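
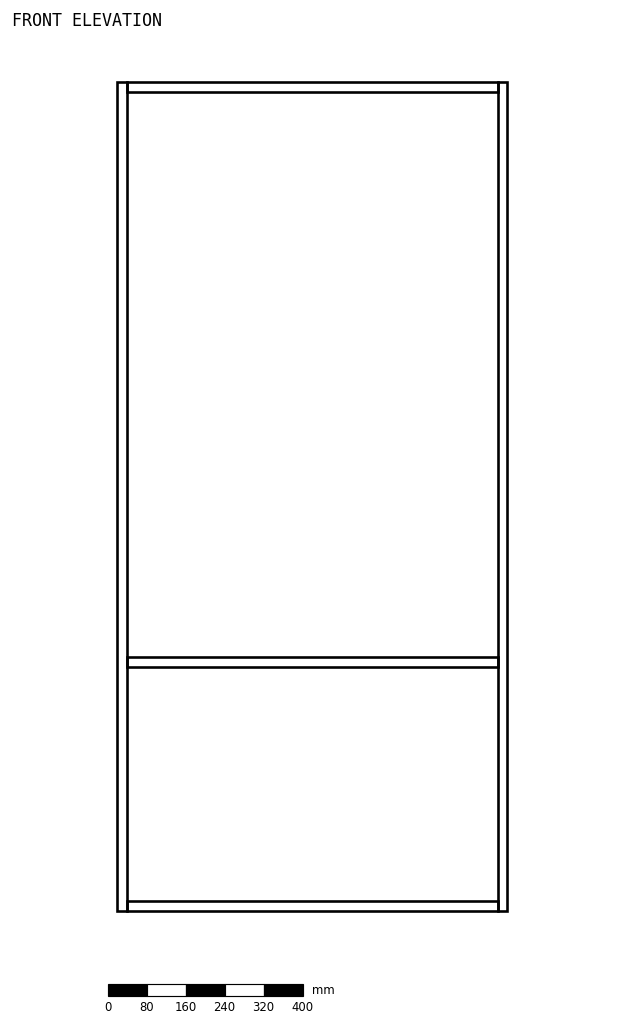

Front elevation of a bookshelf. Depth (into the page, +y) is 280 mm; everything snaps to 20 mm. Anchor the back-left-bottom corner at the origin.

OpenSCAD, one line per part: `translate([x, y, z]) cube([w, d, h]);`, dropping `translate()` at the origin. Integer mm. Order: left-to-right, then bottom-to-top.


cube([20, 280, 1700]);
translate([20, 0, 0]) cube([760, 280, 20]);
translate([20, 0, 500]) cube([760, 280, 20]);
translate([20, 0, 1680]) cube([760, 280, 20]);
translate([780, 0, 0]) cube([20, 280, 1700]);


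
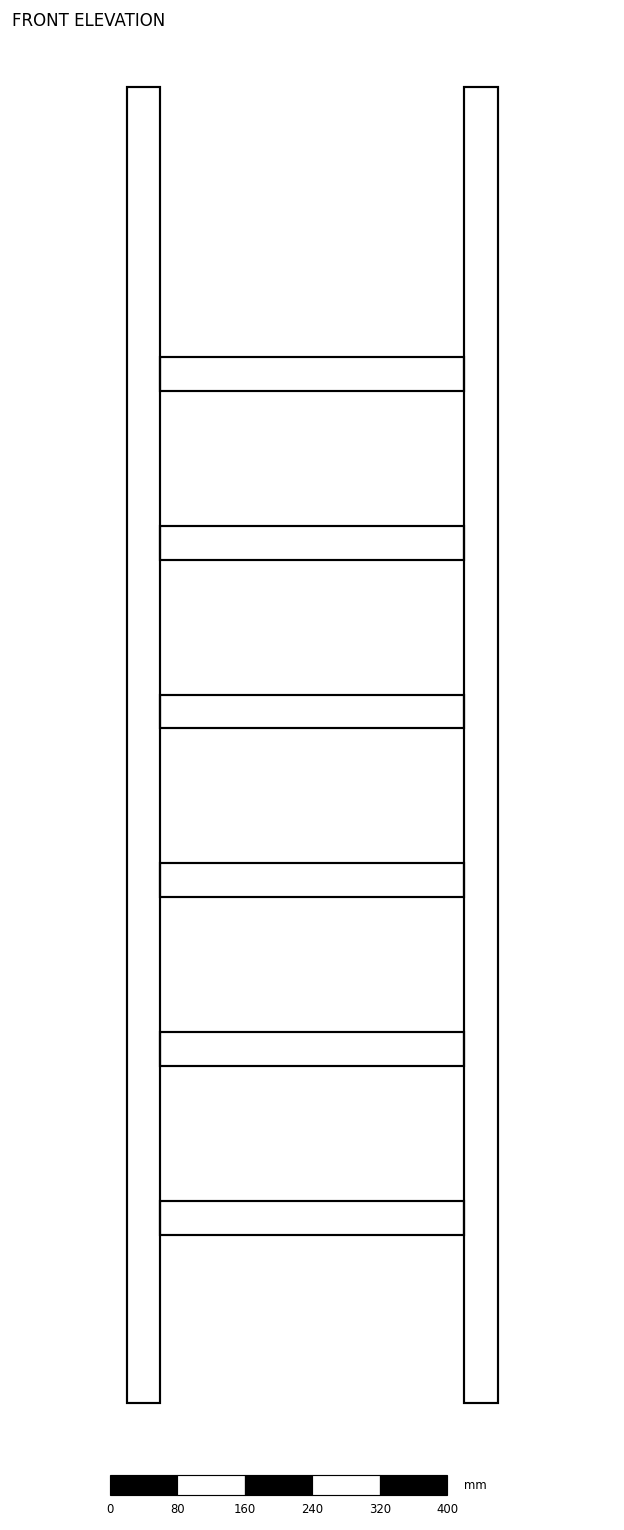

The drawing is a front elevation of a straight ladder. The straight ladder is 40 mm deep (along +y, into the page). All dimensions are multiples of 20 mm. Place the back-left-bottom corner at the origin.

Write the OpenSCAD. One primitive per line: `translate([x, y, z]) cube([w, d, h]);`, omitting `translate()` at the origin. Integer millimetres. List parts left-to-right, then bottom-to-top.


cube([40, 40, 1560]);
translate([40, 0, 200]) cube([360, 40, 40]);
translate([40, 0, 400]) cube([360, 40, 40]);
translate([40, 0, 600]) cube([360, 40, 40]);
translate([40, 0, 800]) cube([360, 40, 40]);
translate([40, 0, 1000]) cube([360, 40, 40]);
translate([40, 0, 1200]) cube([360, 40, 40]);
translate([400, 0, 0]) cube([40, 40, 1560]);


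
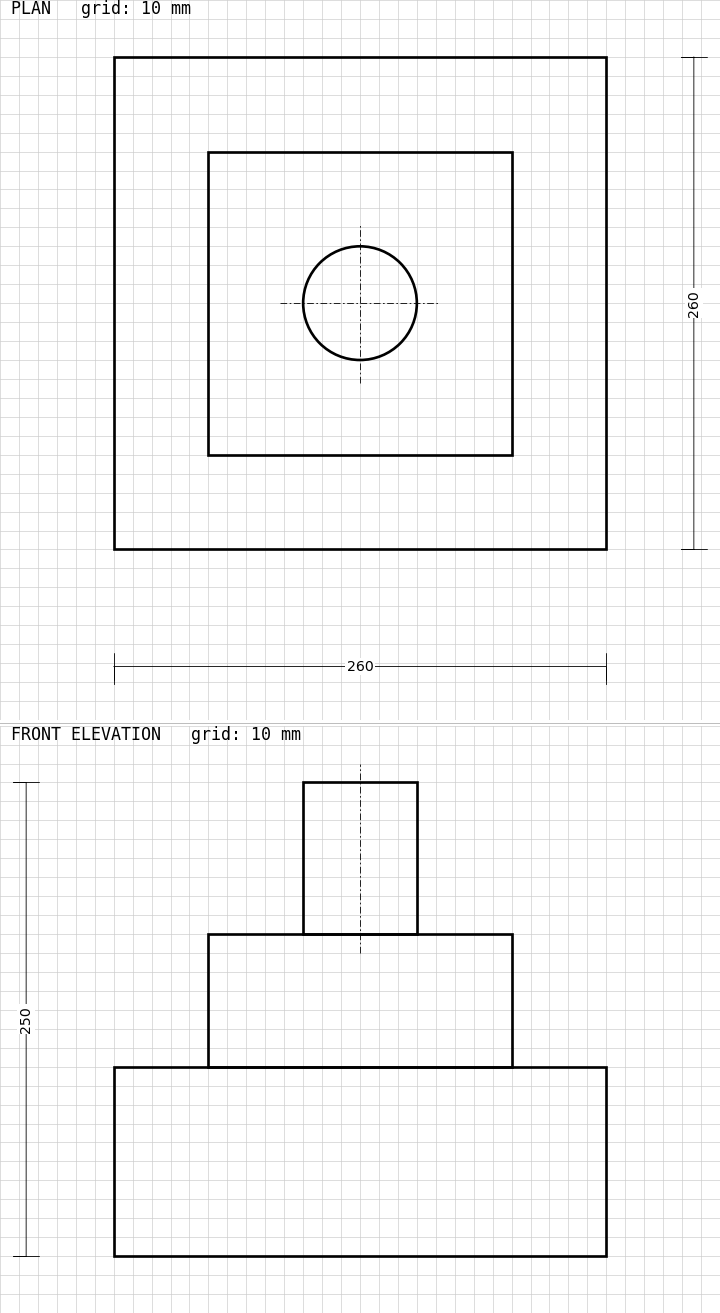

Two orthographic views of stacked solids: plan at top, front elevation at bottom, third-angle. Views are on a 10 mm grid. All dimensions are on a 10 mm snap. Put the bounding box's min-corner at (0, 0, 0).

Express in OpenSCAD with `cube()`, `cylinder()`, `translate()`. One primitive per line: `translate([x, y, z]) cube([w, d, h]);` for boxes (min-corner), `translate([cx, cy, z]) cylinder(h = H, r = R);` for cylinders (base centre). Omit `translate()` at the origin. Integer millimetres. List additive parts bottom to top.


cube([260, 260, 100]);
translate([50, 50, 100]) cube([160, 160, 70]);
translate([130, 130, 170]) cylinder(h = 80, r = 30);


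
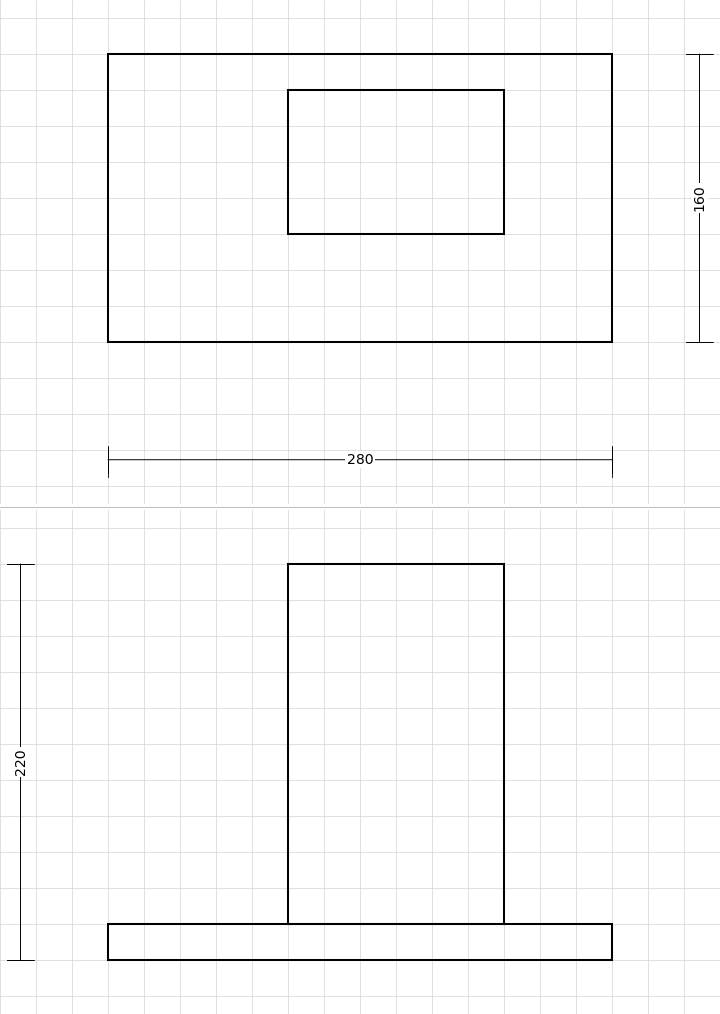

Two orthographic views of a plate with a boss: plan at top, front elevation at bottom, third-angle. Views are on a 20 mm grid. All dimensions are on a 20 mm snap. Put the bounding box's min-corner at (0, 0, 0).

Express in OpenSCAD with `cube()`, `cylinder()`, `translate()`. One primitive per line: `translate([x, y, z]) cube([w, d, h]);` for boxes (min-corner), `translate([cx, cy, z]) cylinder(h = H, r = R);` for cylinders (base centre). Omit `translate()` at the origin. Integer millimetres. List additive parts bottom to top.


cube([280, 160, 20]);
translate([100, 60, 20]) cube([120, 80, 200]);


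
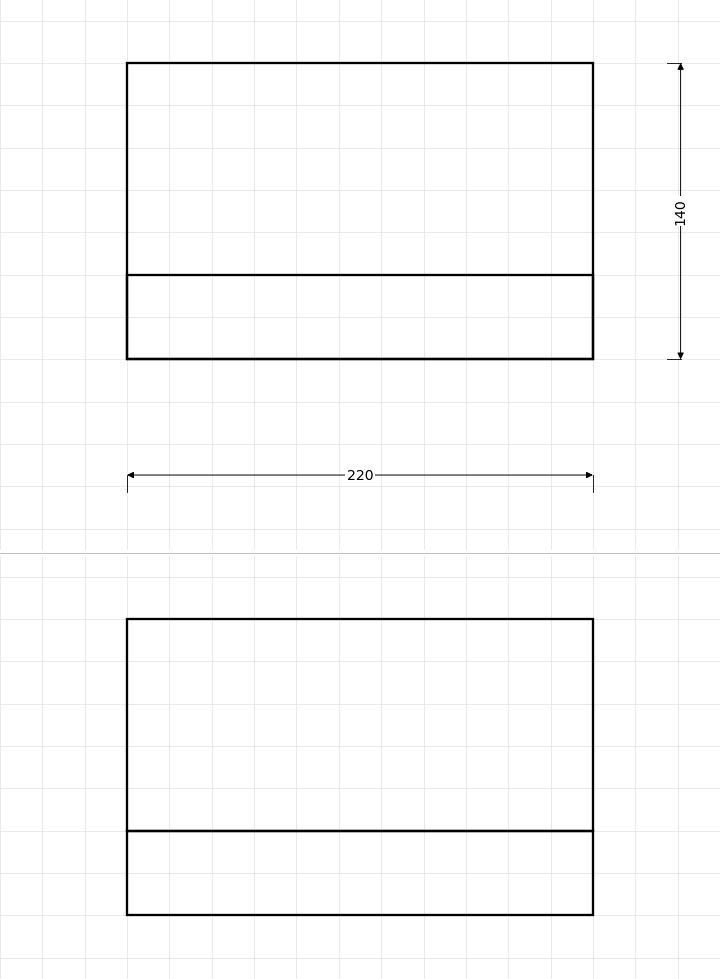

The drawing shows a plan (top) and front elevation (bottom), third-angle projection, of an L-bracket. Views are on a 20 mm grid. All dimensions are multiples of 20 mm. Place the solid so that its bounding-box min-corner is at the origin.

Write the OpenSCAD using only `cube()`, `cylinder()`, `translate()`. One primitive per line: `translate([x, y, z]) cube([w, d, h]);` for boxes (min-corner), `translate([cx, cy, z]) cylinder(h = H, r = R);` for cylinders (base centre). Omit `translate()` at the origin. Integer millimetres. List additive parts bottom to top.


cube([220, 140, 40]);
translate([0, 0, 40]) cube([220, 40, 100]);


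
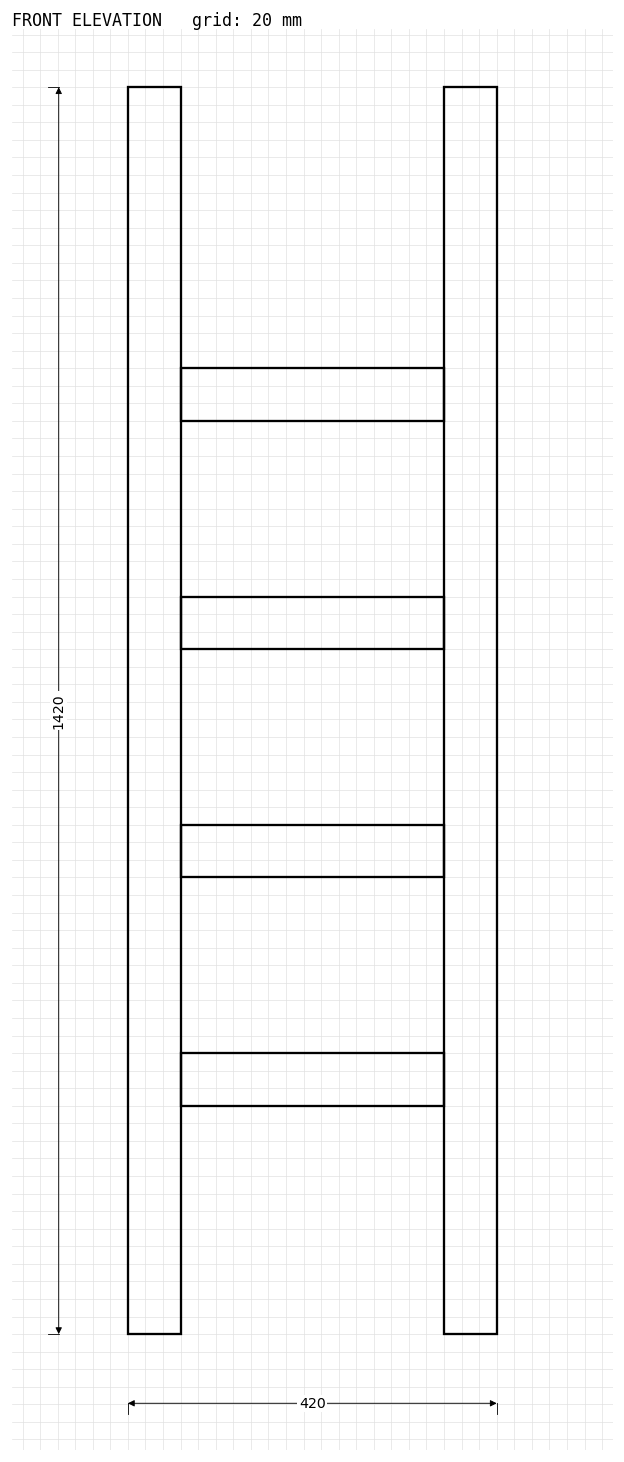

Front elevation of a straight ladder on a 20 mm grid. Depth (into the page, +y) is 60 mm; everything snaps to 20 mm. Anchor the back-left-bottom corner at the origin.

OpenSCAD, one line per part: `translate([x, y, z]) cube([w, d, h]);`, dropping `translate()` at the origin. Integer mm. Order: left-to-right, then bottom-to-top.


cube([60, 60, 1420]);
translate([60, 0, 260]) cube([300, 60, 60]);
translate([60, 0, 520]) cube([300, 60, 60]);
translate([60, 0, 780]) cube([300, 60, 60]);
translate([60, 0, 1040]) cube([300, 60, 60]);
translate([360, 0, 0]) cube([60, 60, 1420]);


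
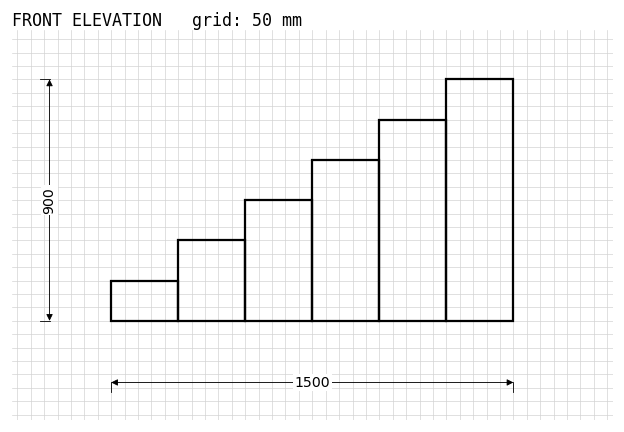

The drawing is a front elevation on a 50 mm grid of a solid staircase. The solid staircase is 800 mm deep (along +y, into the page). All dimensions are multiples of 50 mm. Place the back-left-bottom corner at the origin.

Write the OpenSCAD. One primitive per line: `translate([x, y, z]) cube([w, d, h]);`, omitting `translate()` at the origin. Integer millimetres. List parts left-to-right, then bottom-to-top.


cube([250, 800, 150]);
translate([250, 0, 0]) cube([250, 800, 300]);
translate([500, 0, 0]) cube([250, 800, 450]);
translate([750, 0, 0]) cube([250, 800, 600]);
translate([1000, 0, 0]) cube([250, 800, 750]);
translate([1250, 0, 0]) cube([250, 800, 900]);


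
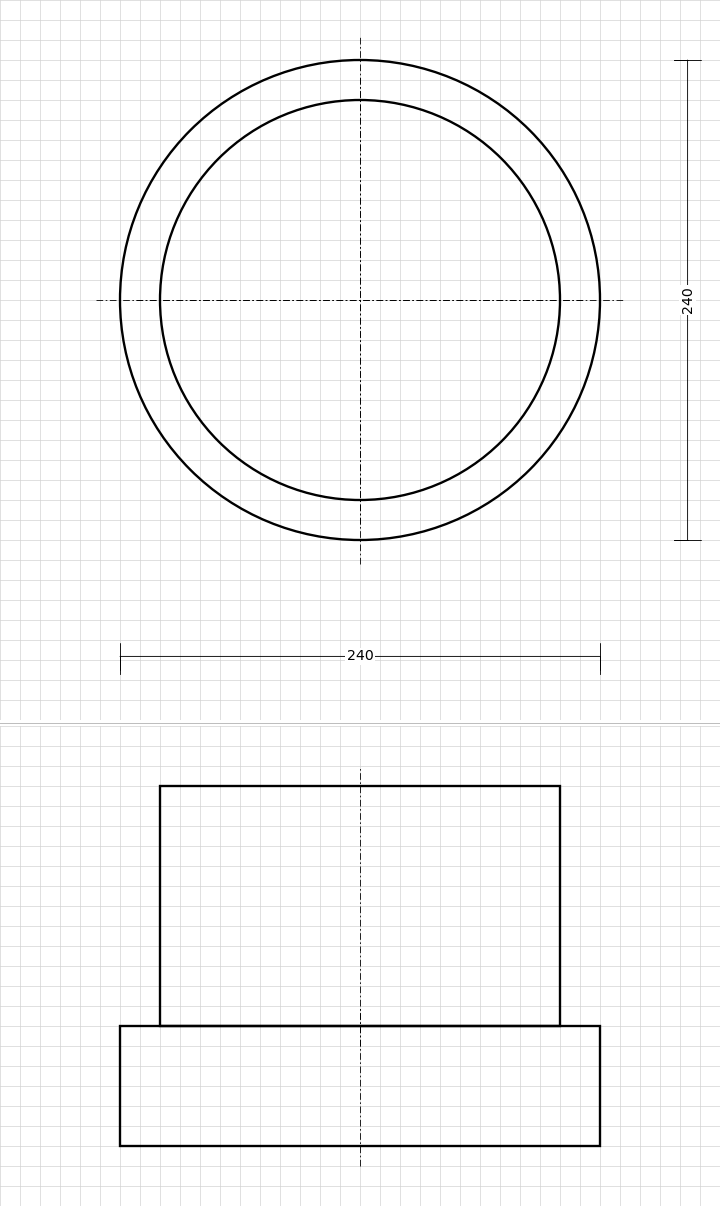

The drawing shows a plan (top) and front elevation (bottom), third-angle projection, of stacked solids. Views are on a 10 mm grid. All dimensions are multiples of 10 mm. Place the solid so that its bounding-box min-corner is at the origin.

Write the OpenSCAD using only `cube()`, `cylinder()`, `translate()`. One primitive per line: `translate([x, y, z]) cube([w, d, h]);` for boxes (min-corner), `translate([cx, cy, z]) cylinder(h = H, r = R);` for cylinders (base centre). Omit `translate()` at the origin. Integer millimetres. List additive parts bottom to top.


translate([120, 120, 0]) cylinder(h = 60, r = 120);
translate([120, 120, 60]) cylinder(h = 120, r = 100);


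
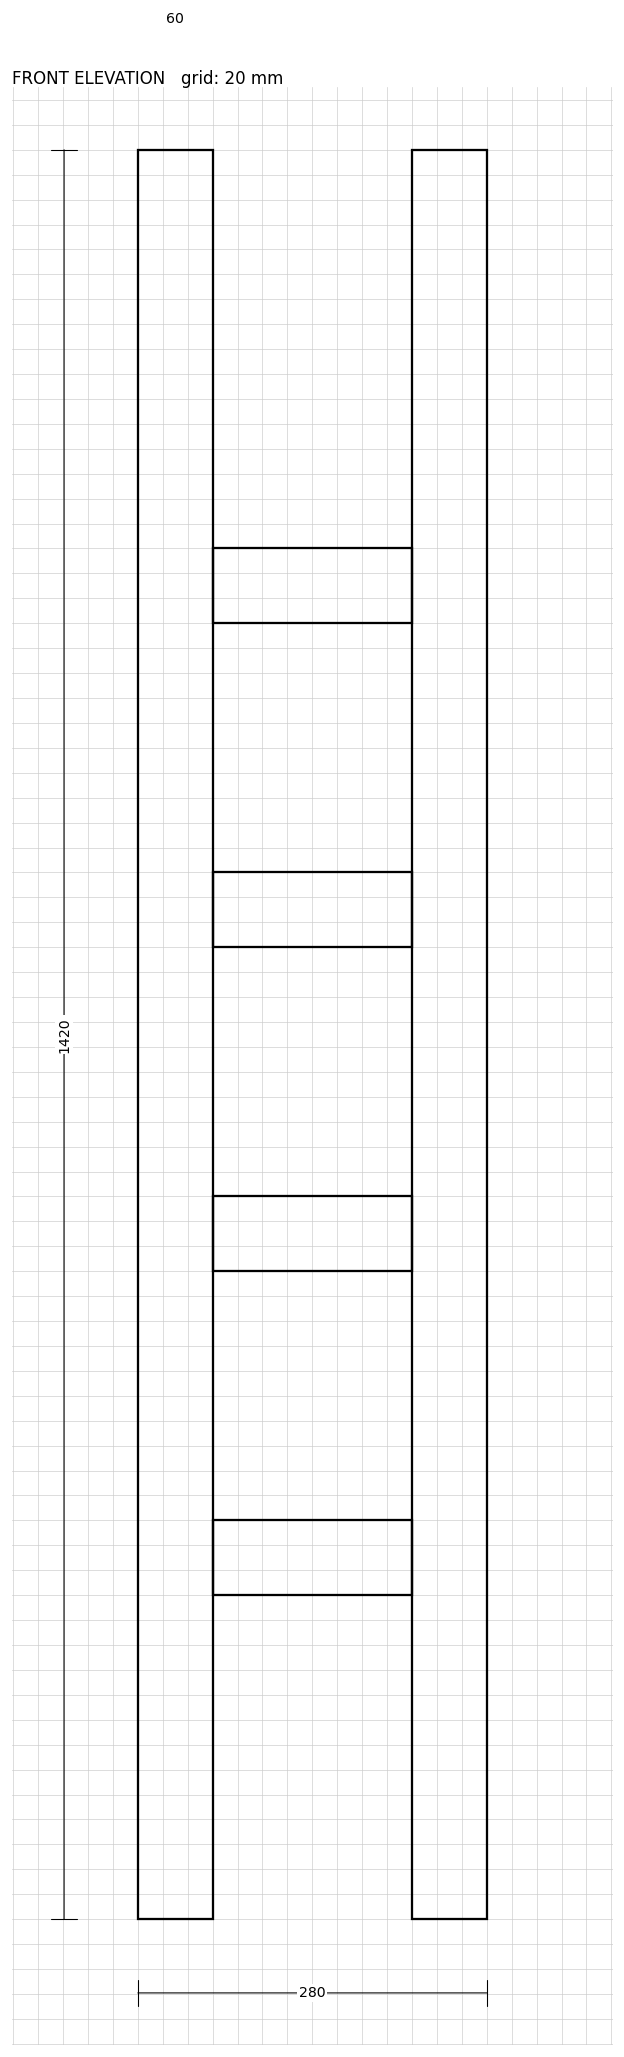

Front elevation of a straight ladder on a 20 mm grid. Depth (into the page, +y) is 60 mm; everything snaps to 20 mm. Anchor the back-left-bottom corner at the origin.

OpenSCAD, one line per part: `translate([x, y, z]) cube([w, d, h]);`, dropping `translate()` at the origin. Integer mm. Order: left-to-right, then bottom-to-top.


cube([60, 60, 1420]);
translate([60, 0, 260]) cube([160, 60, 60]);
translate([60, 0, 520]) cube([160, 60, 60]);
translate([60, 0, 780]) cube([160, 60, 60]);
translate([60, 0, 1040]) cube([160, 60, 60]);
translate([220, 0, 0]) cube([60, 60, 1420]);


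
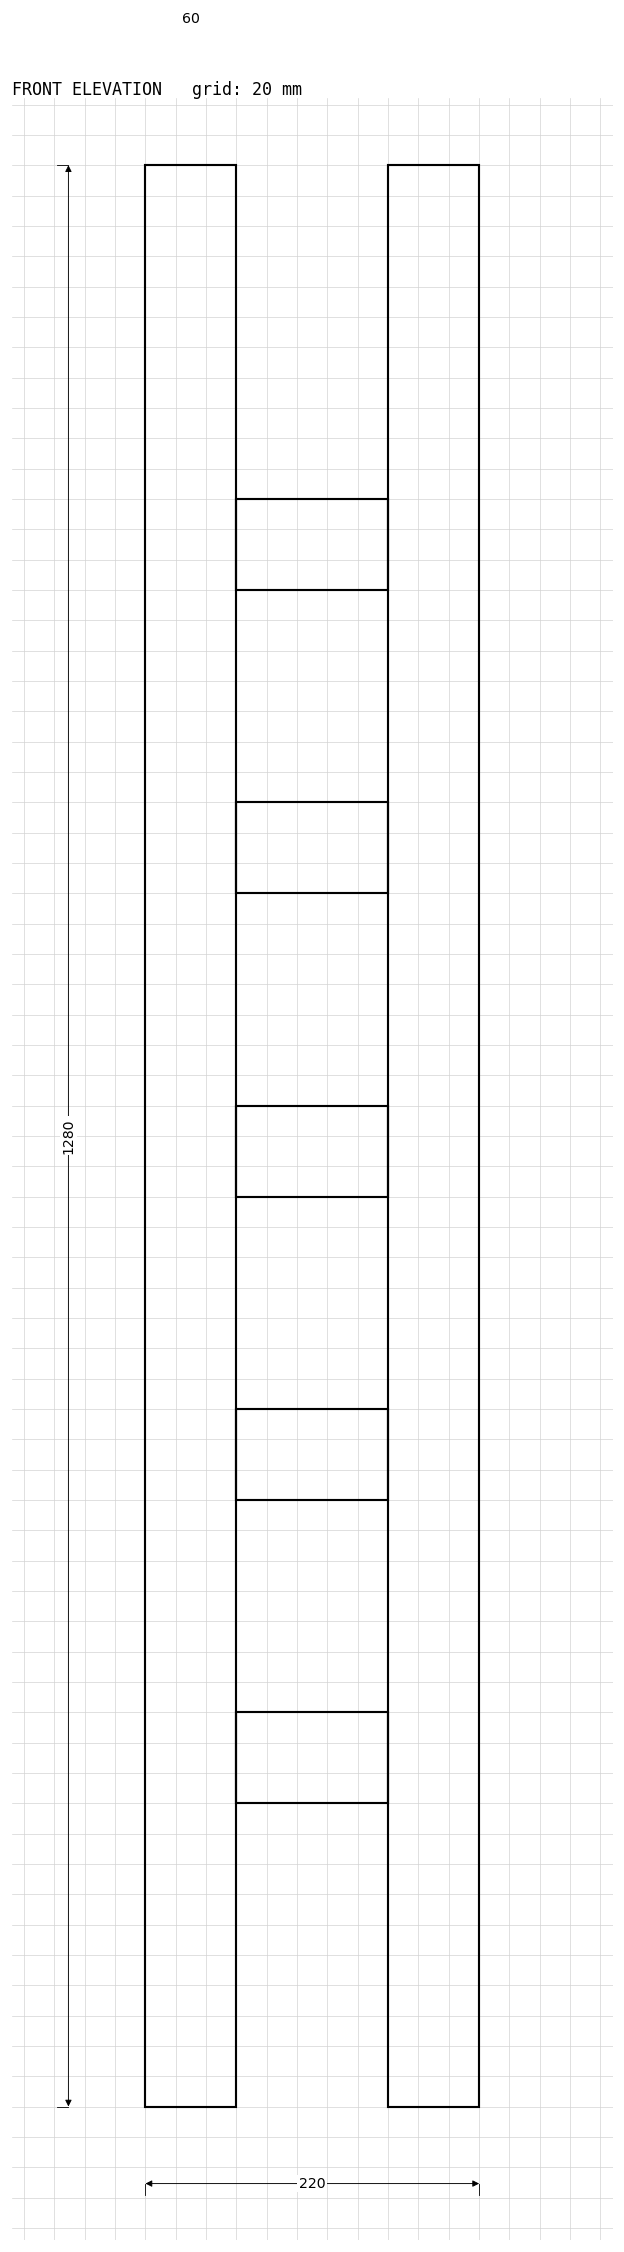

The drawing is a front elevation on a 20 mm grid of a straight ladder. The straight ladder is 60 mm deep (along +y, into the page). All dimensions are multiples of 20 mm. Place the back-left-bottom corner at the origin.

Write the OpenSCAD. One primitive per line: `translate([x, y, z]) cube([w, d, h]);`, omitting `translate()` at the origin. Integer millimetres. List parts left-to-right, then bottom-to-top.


cube([60, 60, 1280]);
translate([60, 0, 200]) cube([100, 60, 60]);
translate([60, 0, 400]) cube([100, 60, 60]);
translate([60, 0, 600]) cube([100, 60, 60]);
translate([60, 0, 800]) cube([100, 60, 60]);
translate([60, 0, 1000]) cube([100, 60, 60]);
translate([160, 0, 0]) cube([60, 60, 1280]);


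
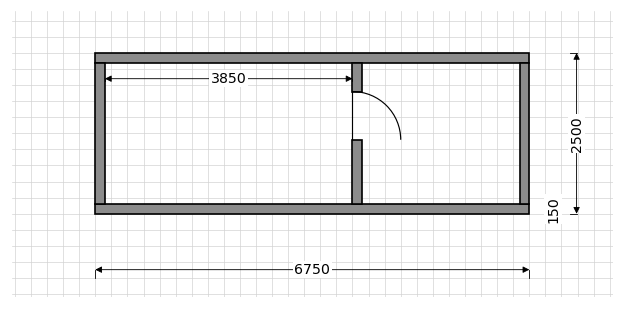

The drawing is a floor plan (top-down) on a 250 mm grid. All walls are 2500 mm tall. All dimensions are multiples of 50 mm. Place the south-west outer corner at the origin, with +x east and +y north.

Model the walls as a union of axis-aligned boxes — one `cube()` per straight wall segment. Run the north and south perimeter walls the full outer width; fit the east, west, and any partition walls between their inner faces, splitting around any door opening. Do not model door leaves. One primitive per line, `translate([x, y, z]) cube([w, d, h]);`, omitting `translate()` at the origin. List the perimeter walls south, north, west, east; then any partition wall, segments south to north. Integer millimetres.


cube([6750, 150, 2500]);
translate([0, 2350, 0]) cube([6750, 150, 2500]);
translate([0, 150, 0]) cube([150, 2200, 2500]);
translate([6600, 150, 0]) cube([150, 2200, 2500]);
translate([4000, 150, 0]) cube([150, 1000, 2500]);
translate([4000, 1900, 0]) cube([150, 450, 2500]);


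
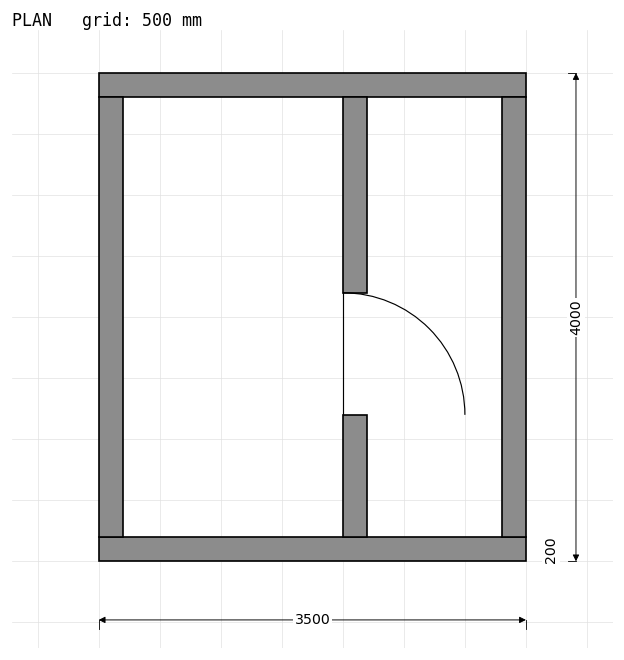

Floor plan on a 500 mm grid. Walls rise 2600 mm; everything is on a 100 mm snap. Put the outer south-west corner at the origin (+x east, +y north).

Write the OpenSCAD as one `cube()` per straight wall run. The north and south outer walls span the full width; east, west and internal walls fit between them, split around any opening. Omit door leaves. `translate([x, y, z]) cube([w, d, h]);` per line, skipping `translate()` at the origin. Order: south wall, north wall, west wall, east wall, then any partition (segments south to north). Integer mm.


cube([3500, 200, 2600]);
translate([0, 3800, 0]) cube([3500, 200, 2600]);
translate([0, 200, 0]) cube([200, 3600, 2600]);
translate([3300, 200, 0]) cube([200, 3600, 2600]);
translate([2000, 200, 0]) cube([200, 1000, 2600]);
translate([2000, 2200, 0]) cube([200, 1600, 2600]);


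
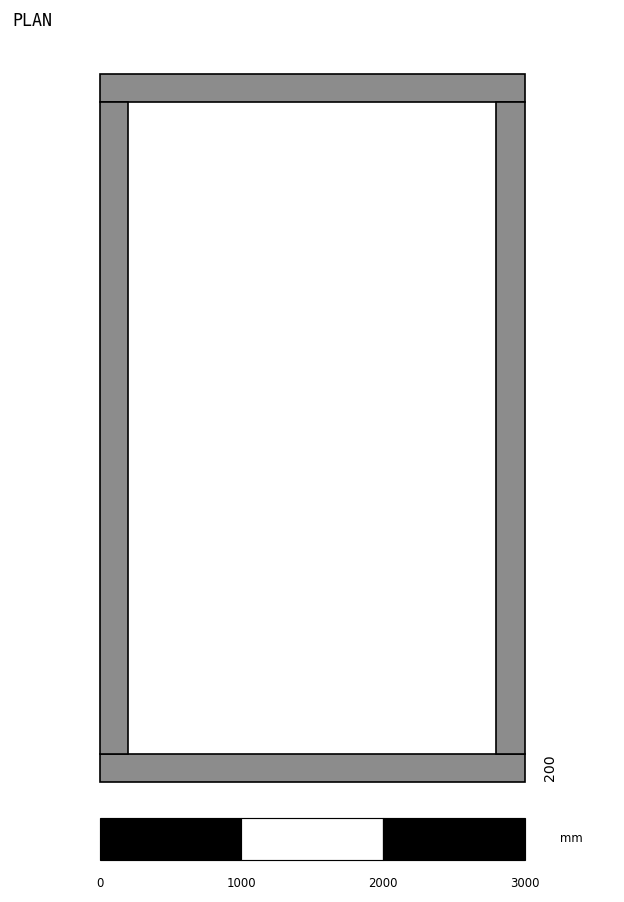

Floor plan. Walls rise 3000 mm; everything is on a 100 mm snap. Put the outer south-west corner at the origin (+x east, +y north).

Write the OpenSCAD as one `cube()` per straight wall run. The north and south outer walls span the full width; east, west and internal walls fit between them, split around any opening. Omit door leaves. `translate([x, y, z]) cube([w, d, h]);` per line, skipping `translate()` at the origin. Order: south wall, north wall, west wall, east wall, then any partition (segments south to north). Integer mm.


cube([3000, 200, 3000]);
translate([0, 4800, 0]) cube([3000, 200, 3000]);
translate([0, 200, 0]) cube([200, 4600, 3000]);
translate([2800, 200, 0]) cube([200, 4600, 3000]);


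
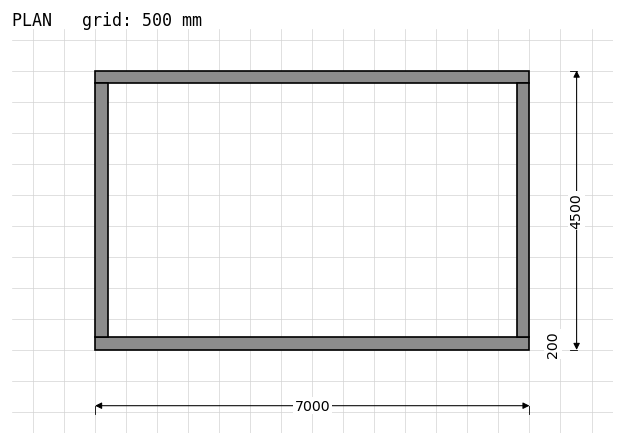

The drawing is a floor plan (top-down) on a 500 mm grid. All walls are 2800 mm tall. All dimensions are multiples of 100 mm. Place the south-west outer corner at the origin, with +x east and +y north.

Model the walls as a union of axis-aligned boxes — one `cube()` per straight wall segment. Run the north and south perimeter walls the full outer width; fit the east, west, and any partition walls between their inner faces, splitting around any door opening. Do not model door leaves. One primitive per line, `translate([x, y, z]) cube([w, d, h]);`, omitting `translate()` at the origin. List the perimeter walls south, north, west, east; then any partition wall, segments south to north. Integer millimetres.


cube([7000, 200, 2800]);
translate([0, 4300, 0]) cube([7000, 200, 2800]);
translate([0, 200, 0]) cube([200, 4100, 2800]);
translate([6800, 200, 0]) cube([200, 4100, 2800]);


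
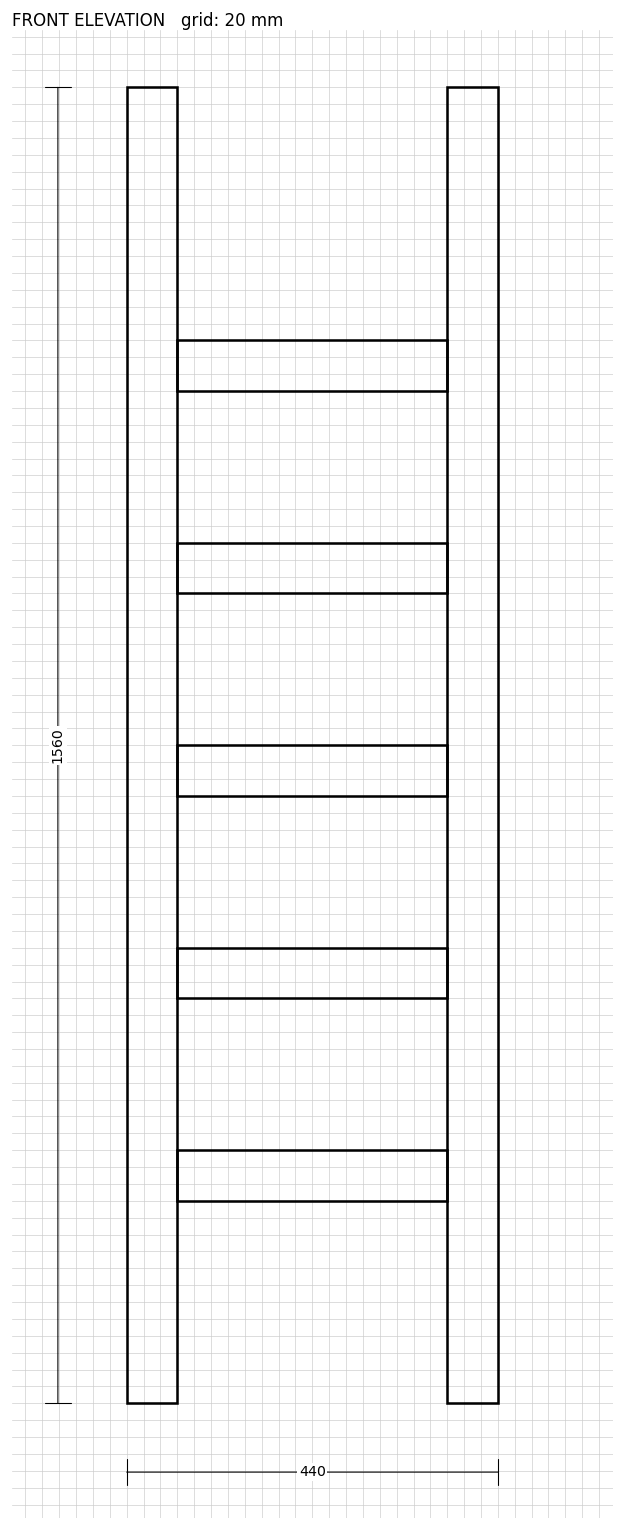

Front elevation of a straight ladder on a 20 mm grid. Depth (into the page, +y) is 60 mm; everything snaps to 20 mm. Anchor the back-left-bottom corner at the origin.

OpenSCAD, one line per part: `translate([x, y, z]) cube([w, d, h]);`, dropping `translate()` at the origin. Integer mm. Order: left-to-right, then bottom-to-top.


cube([60, 60, 1560]);
translate([60, 0, 240]) cube([320, 60, 60]);
translate([60, 0, 480]) cube([320, 60, 60]);
translate([60, 0, 720]) cube([320, 60, 60]);
translate([60, 0, 960]) cube([320, 60, 60]);
translate([60, 0, 1200]) cube([320, 60, 60]);
translate([380, 0, 0]) cube([60, 60, 1560]);


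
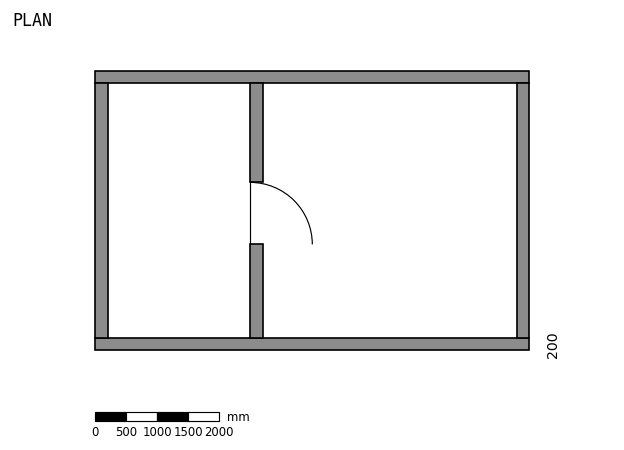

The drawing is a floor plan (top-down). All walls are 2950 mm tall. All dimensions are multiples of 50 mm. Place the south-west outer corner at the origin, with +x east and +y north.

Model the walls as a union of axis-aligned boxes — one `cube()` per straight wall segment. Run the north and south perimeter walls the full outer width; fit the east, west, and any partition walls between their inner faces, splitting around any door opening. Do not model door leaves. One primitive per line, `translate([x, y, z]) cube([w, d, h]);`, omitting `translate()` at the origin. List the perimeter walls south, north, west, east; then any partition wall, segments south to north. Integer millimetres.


cube([7000, 200, 2950]);
translate([0, 4300, 0]) cube([7000, 200, 2950]);
translate([0, 200, 0]) cube([200, 4100, 2950]);
translate([6800, 200, 0]) cube([200, 4100, 2950]);
translate([2500, 200, 0]) cube([200, 1500, 2950]);
translate([2500, 2700, 0]) cube([200, 1600, 2950]);


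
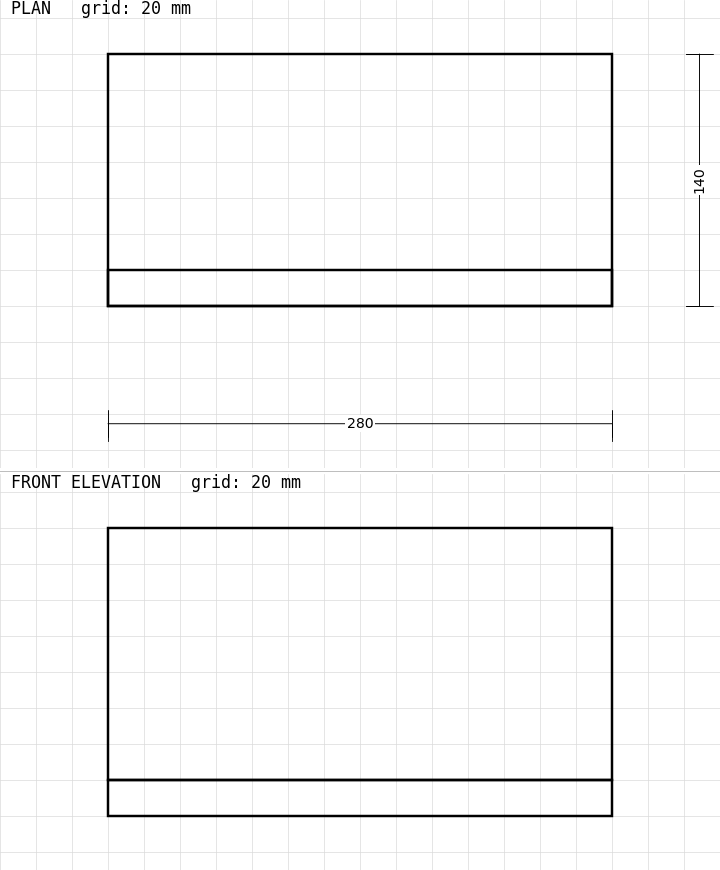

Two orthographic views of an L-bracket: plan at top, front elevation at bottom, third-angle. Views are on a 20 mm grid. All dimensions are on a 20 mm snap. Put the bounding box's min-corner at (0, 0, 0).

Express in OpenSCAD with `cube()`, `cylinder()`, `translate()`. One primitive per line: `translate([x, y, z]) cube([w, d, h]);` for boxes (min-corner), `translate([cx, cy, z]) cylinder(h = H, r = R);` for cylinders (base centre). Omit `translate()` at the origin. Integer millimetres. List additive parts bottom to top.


cube([280, 140, 20]);
translate([0, 0, 20]) cube([280, 20, 140]);


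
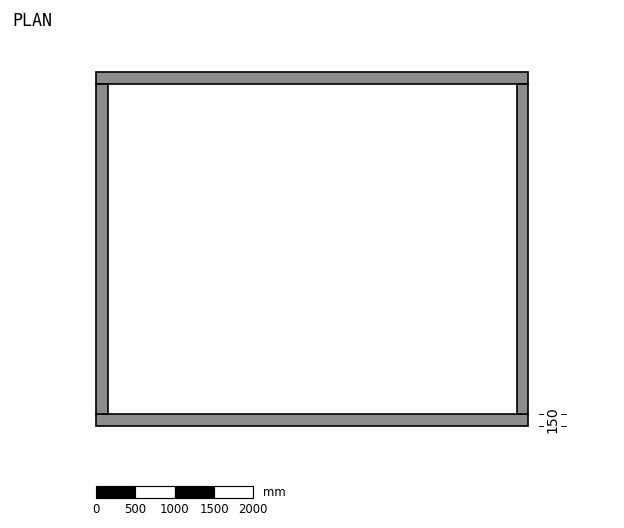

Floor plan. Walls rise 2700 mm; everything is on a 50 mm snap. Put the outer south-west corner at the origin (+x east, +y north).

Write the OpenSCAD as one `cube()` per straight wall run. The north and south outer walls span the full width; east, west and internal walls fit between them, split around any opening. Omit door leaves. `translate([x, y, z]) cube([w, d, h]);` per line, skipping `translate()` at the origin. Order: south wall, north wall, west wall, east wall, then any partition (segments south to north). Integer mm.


cube([5500, 150, 2700]);
translate([0, 4350, 0]) cube([5500, 150, 2700]);
translate([0, 150, 0]) cube([150, 4200, 2700]);
translate([5350, 150, 0]) cube([150, 4200, 2700]);


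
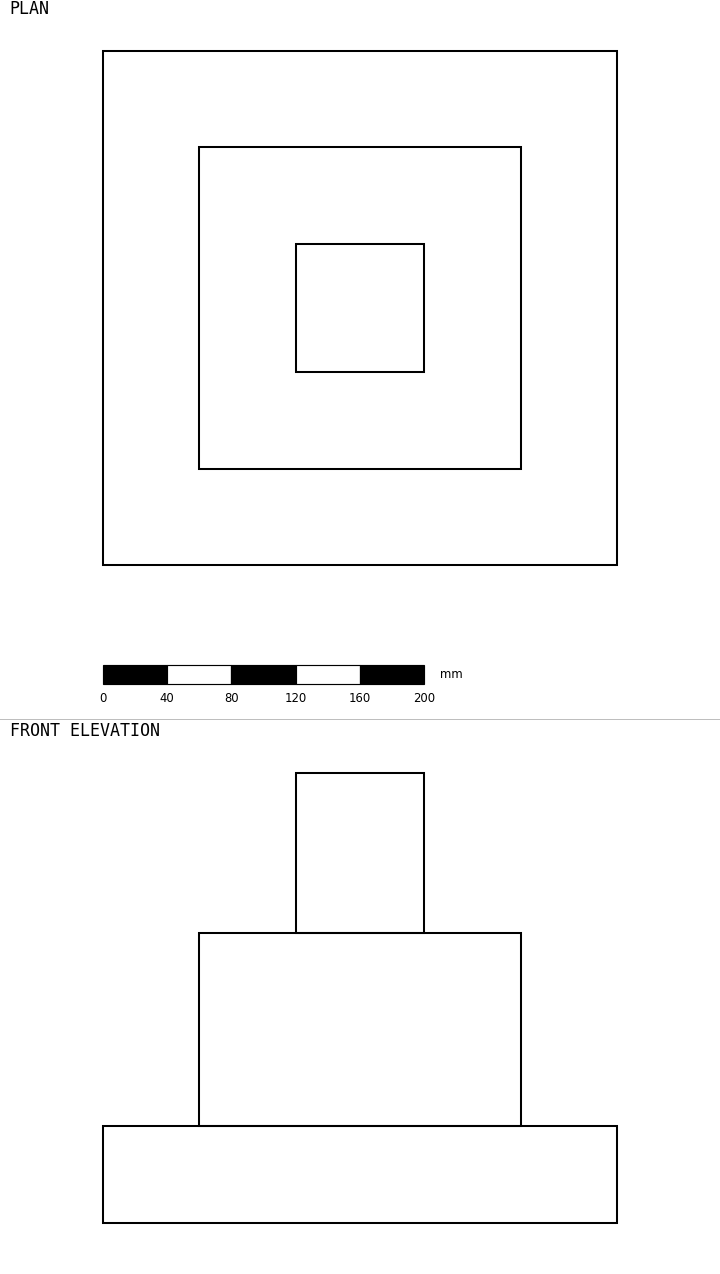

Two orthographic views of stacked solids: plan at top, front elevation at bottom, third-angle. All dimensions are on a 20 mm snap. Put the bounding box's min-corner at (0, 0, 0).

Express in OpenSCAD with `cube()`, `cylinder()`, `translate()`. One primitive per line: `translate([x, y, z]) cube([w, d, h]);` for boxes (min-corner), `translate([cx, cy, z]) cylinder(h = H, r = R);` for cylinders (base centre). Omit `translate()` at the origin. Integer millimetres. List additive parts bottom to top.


cube([320, 320, 60]);
translate([60, 60, 60]) cube([200, 200, 120]);
translate([120, 120, 180]) cube([80, 80, 100]);


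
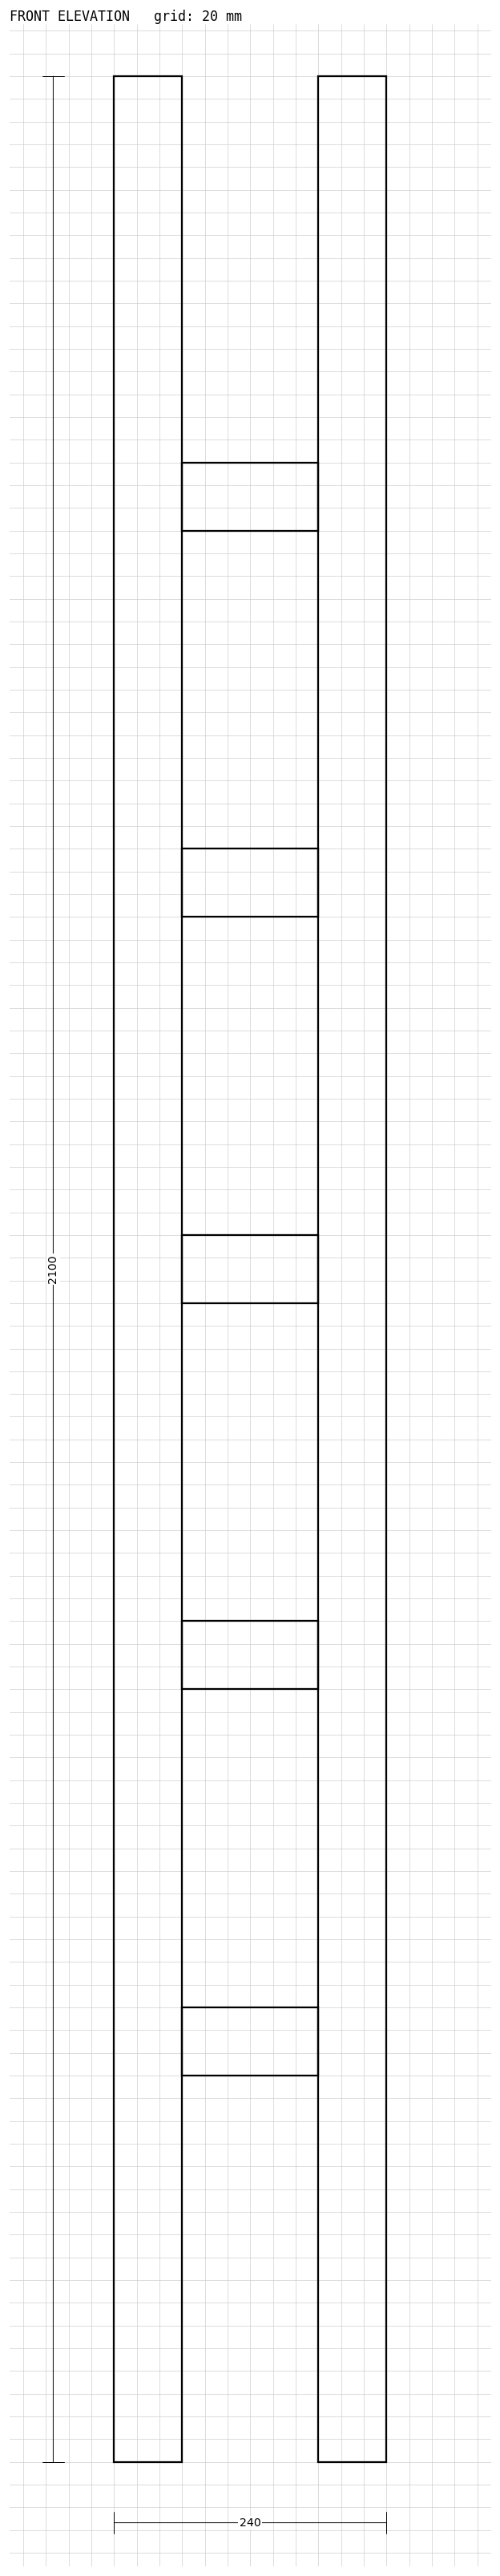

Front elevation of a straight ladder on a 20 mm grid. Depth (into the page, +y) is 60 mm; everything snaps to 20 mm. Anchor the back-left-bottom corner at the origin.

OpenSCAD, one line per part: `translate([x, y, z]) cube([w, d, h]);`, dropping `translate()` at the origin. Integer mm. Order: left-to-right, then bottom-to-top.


cube([60, 60, 2100]);
translate([60, 0, 340]) cube([120, 60, 60]);
translate([60, 0, 680]) cube([120, 60, 60]);
translate([60, 0, 1020]) cube([120, 60, 60]);
translate([60, 0, 1360]) cube([120, 60, 60]);
translate([60, 0, 1700]) cube([120, 60, 60]);
translate([180, 0, 0]) cube([60, 60, 2100]);


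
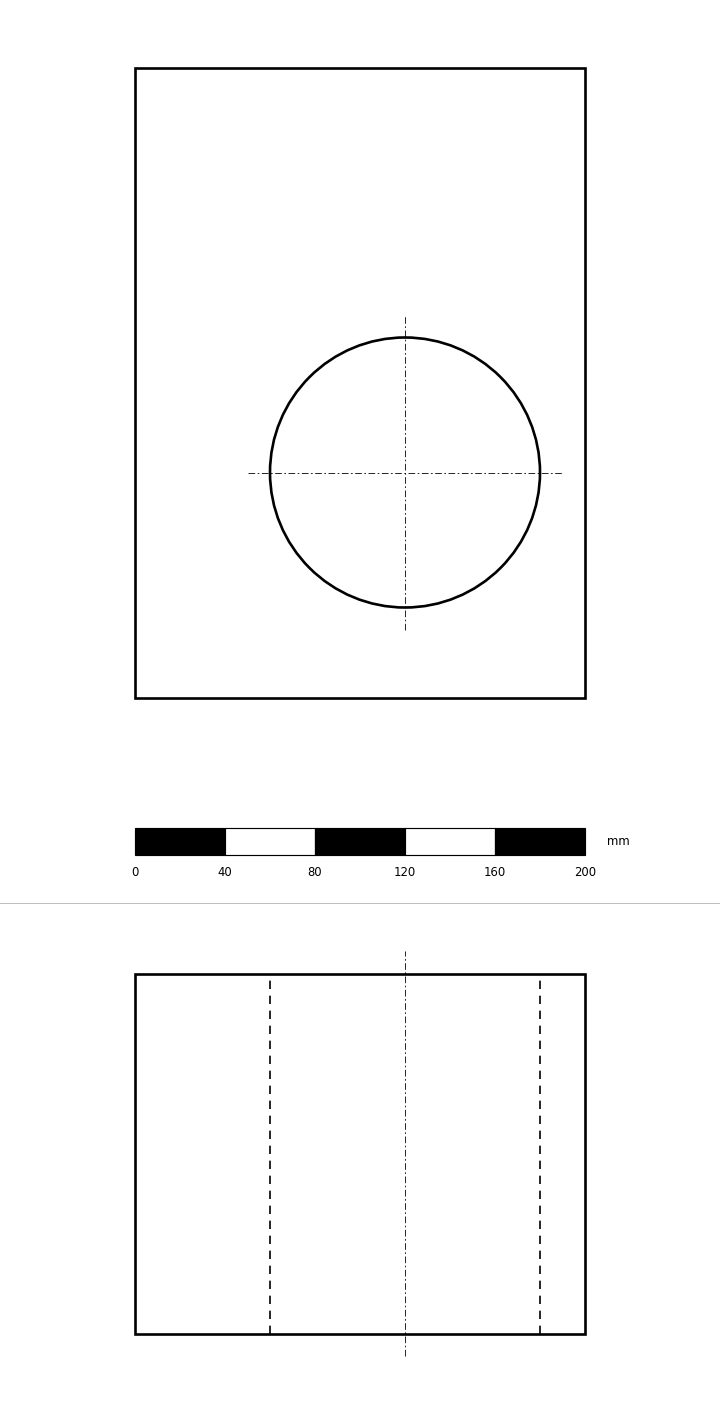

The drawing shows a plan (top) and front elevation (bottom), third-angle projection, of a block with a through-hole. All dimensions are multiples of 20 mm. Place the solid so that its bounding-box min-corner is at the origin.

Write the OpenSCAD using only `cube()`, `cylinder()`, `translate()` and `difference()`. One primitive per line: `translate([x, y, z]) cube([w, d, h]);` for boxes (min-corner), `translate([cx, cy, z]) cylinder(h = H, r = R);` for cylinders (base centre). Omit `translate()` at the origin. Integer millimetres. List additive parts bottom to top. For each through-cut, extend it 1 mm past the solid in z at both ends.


difference() {
  cube([200, 280, 160]);
  translate([120, 100, -1]) cylinder(h = 162, r = 60);
}


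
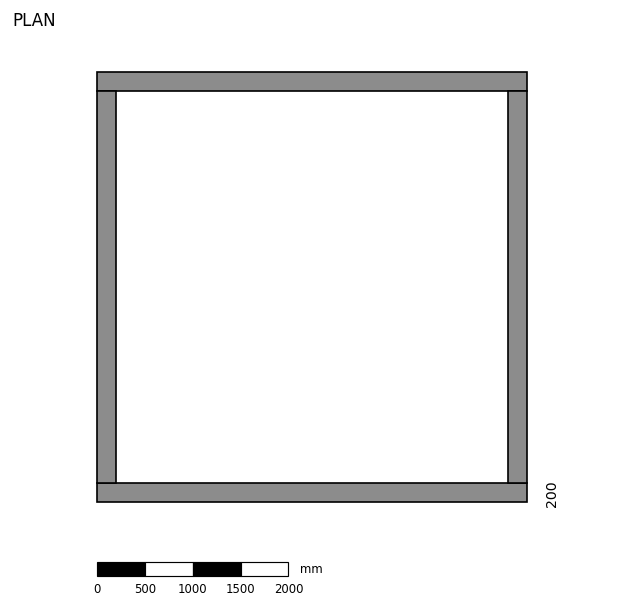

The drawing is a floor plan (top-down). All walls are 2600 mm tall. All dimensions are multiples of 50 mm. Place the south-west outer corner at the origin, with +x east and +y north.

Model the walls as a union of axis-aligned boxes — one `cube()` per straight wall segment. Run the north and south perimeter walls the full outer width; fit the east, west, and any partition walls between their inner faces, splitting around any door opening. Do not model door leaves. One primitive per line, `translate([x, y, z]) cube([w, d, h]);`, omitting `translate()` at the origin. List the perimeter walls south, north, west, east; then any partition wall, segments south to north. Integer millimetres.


cube([4500, 200, 2600]);
translate([0, 4300, 0]) cube([4500, 200, 2600]);
translate([0, 200, 0]) cube([200, 4100, 2600]);
translate([4300, 200, 0]) cube([200, 4100, 2600]);


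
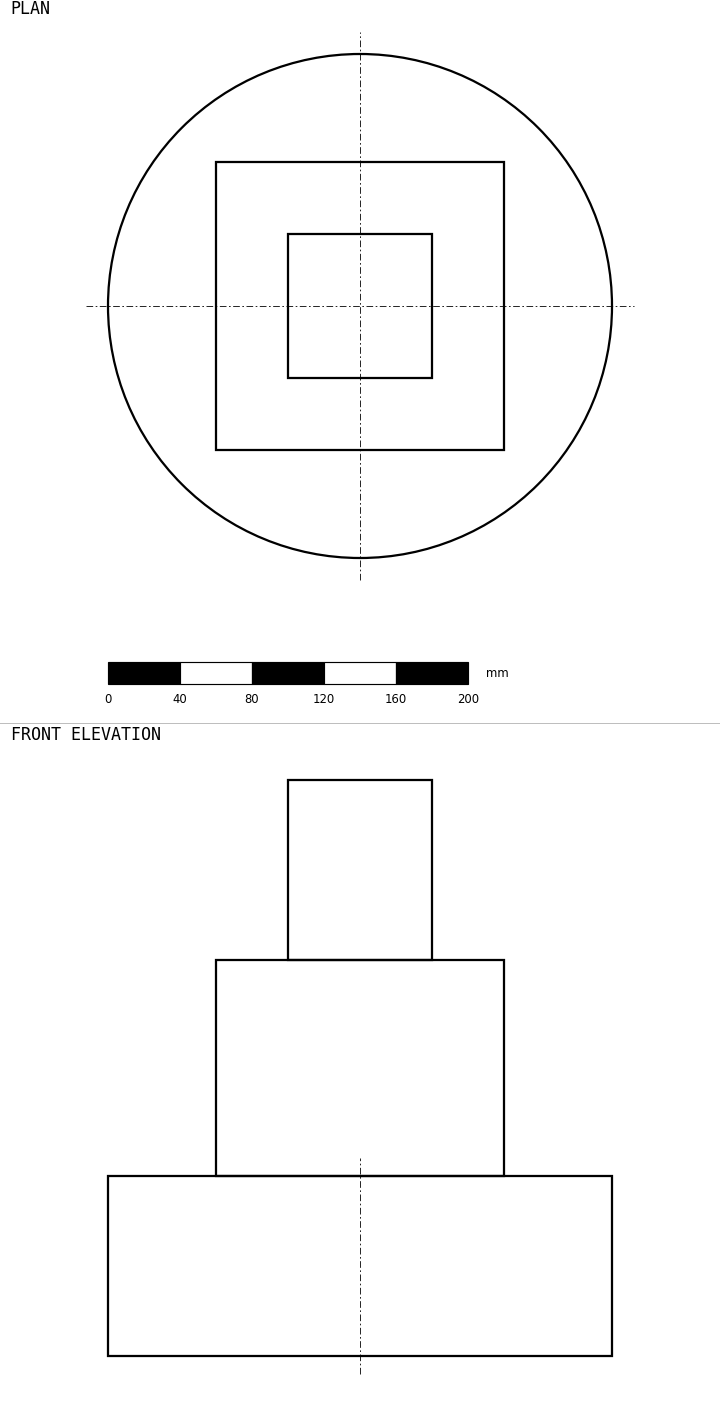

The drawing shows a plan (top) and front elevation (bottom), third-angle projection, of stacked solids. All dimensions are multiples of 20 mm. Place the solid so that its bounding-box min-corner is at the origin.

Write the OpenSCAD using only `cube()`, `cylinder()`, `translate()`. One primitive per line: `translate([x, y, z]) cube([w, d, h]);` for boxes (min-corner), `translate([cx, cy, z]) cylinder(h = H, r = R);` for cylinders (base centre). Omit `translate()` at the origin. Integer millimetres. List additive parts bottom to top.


translate([140, 140, 0]) cylinder(h = 100, r = 140);
translate([60, 60, 100]) cube([160, 160, 120]);
translate([100, 100, 220]) cube([80, 80, 100]);


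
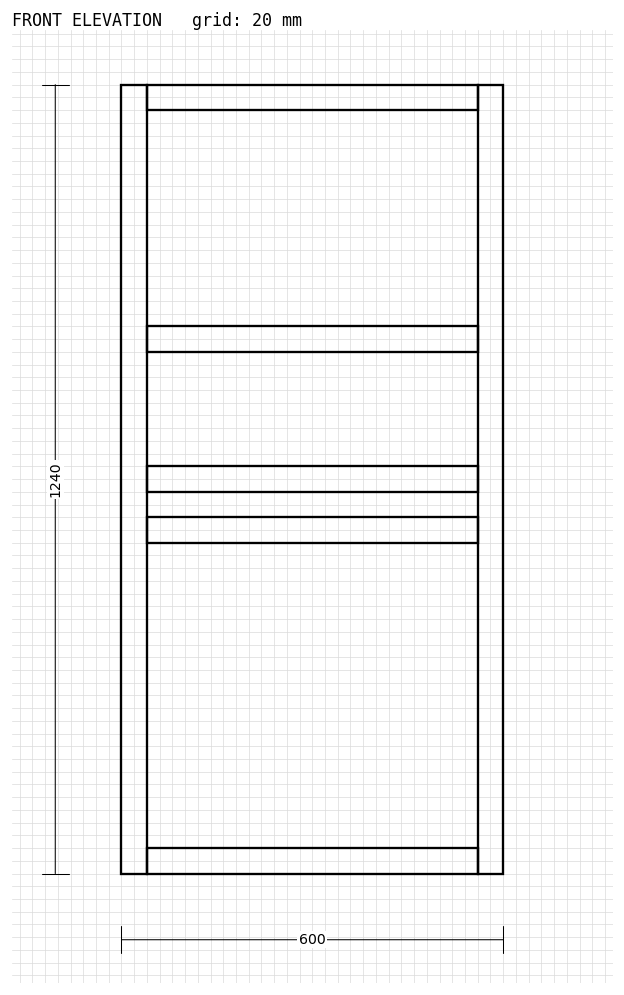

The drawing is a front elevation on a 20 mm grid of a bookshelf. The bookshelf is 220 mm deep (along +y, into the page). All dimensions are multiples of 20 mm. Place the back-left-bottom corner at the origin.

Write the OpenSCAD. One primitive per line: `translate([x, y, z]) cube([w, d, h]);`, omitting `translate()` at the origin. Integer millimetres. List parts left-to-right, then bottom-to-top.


cube([40, 220, 1240]);
translate([40, 0, 0]) cube([520, 220, 40]);
translate([40, 0, 520]) cube([520, 220, 40]);
translate([40, 0, 600]) cube([520, 220, 40]);
translate([40, 0, 820]) cube([520, 220, 40]);
translate([40, 0, 1200]) cube([520, 220, 40]);
translate([560, 0, 0]) cube([40, 220, 1240]);


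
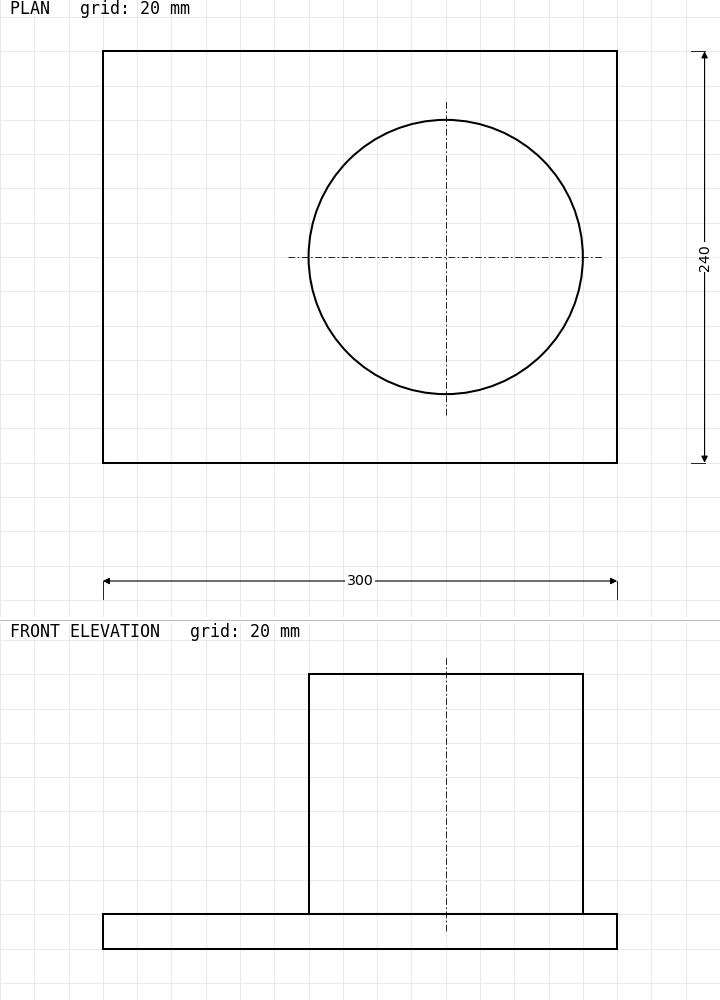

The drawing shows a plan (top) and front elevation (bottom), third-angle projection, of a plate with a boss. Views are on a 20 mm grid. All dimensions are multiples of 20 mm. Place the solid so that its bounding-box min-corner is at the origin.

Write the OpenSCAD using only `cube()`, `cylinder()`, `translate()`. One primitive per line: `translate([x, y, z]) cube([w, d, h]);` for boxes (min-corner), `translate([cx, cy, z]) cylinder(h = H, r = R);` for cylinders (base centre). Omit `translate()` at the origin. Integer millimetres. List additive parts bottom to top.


cube([300, 240, 20]);
translate([200, 120, 20]) cylinder(h = 140, r = 80);


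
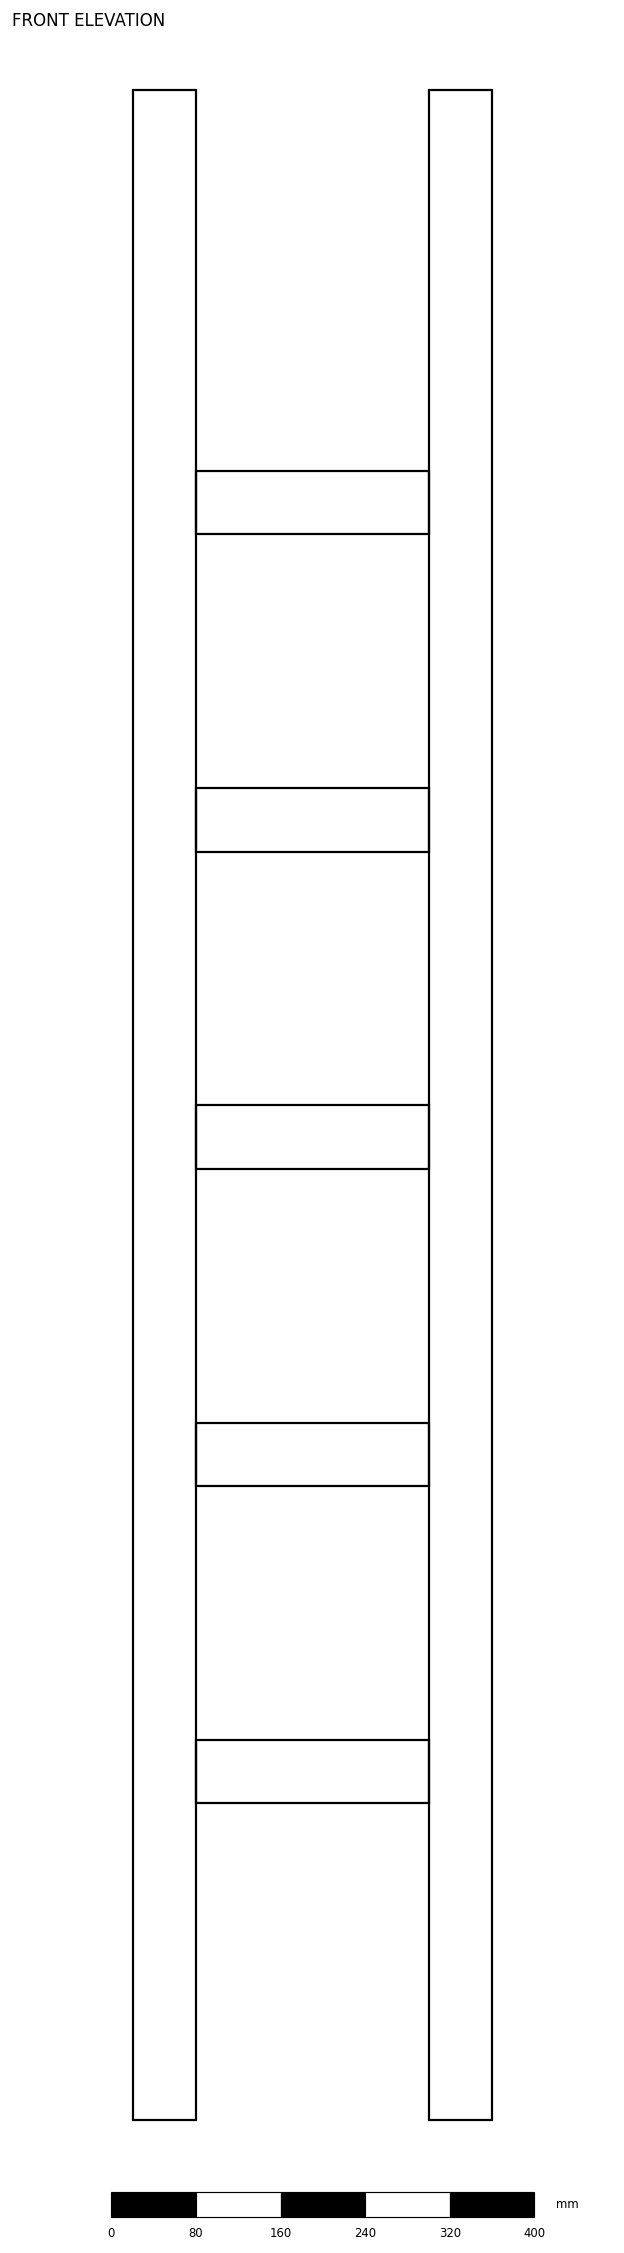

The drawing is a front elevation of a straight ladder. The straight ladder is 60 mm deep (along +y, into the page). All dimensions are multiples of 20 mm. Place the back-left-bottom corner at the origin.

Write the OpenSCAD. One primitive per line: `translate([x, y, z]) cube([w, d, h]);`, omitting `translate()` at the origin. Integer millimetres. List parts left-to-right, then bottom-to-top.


cube([60, 60, 1920]);
translate([60, 0, 300]) cube([220, 60, 60]);
translate([60, 0, 600]) cube([220, 60, 60]);
translate([60, 0, 900]) cube([220, 60, 60]);
translate([60, 0, 1200]) cube([220, 60, 60]);
translate([60, 0, 1500]) cube([220, 60, 60]);
translate([280, 0, 0]) cube([60, 60, 1920]);


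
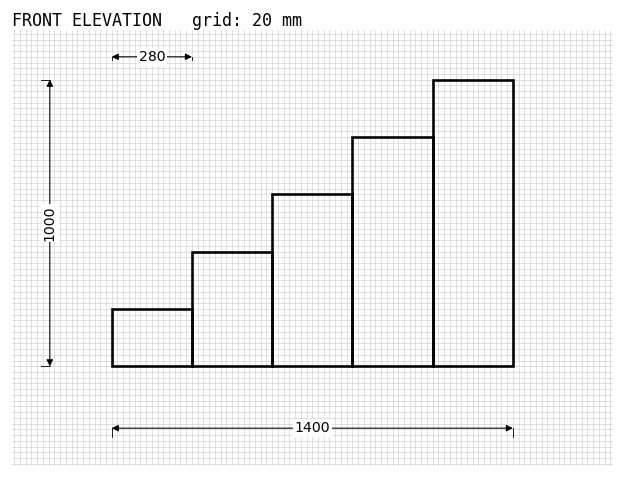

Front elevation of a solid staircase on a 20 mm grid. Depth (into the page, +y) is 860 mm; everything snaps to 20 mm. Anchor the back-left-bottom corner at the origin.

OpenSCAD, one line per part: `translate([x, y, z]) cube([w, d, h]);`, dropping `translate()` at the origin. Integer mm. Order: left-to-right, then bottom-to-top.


cube([280, 860, 200]);
translate([280, 0, 0]) cube([280, 860, 400]);
translate([560, 0, 0]) cube([280, 860, 600]);
translate([840, 0, 0]) cube([280, 860, 800]);
translate([1120, 0, 0]) cube([280, 860, 1000]);


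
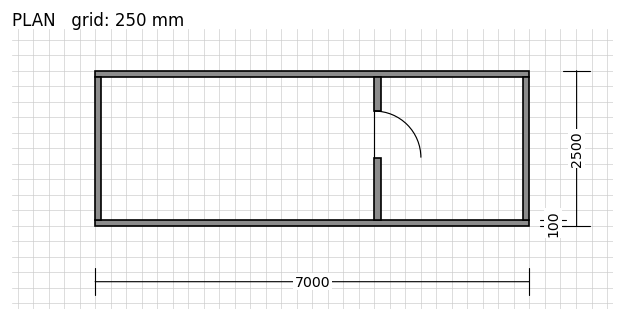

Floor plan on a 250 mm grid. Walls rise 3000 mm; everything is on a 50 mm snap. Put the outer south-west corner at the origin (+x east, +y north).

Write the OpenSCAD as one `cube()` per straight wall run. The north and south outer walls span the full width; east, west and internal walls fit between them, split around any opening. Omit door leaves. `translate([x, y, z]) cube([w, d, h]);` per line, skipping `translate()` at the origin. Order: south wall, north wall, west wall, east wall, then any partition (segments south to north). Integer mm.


cube([7000, 100, 3000]);
translate([0, 2400, 0]) cube([7000, 100, 3000]);
translate([0, 100, 0]) cube([100, 2300, 3000]);
translate([6900, 100, 0]) cube([100, 2300, 3000]);
translate([4500, 100, 0]) cube([100, 1000, 3000]);
translate([4500, 1850, 0]) cube([100, 550, 3000]);


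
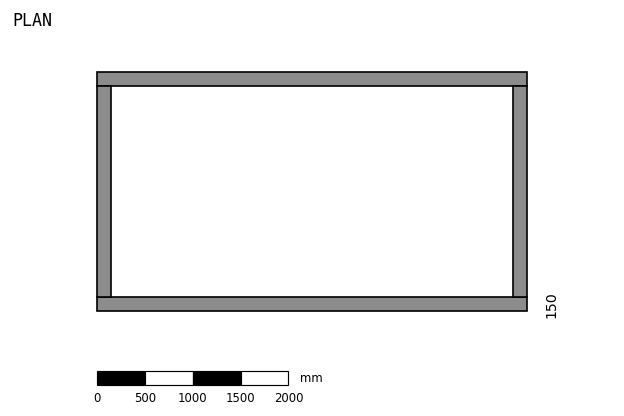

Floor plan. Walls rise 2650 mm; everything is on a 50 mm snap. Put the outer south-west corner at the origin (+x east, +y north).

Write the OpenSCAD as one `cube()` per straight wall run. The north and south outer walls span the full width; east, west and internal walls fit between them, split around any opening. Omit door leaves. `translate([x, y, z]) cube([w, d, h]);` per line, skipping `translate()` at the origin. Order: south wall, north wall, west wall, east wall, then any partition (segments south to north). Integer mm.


cube([4500, 150, 2650]);
translate([0, 2350, 0]) cube([4500, 150, 2650]);
translate([0, 150, 0]) cube([150, 2200, 2650]);
translate([4350, 150, 0]) cube([150, 2200, 2650]);


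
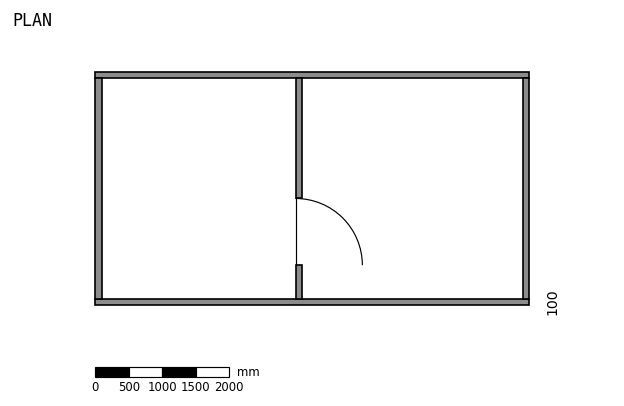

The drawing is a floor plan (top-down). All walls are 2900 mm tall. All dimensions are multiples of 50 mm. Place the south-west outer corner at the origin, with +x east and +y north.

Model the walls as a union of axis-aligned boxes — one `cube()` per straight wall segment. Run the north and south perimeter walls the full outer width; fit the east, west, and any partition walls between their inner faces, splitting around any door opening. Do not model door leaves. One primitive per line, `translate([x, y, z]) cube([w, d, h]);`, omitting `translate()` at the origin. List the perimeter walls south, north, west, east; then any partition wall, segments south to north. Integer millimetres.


cube([6500, 100, 2900]);
translate([0, 3400, 0]) cube([6500, 100, 2900]);
translate([0, 100, 0]) cube([100, 3300, 2900]);
translate([6400, 100, 0]) cube([100, 3300, 2900]);
translate([3000, 100, 0]) cube([100, 500, 2900]);
translate([3000, 1600, 0]) cube([100, 1800, 2900]);


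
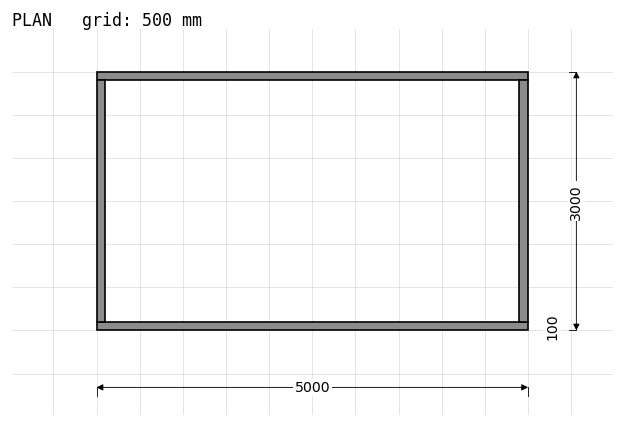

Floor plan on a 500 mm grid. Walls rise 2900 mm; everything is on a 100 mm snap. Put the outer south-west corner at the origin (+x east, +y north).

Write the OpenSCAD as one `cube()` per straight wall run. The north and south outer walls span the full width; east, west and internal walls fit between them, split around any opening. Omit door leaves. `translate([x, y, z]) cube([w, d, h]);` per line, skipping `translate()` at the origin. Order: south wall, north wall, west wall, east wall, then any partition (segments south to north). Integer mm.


cube([5000, 100, 2900]);
translate([0, 2900, 0]) cube([5000, 100, 2900]);
translate([0, 100, 0]) cube([100, 2800, 2900]);
translate([4900, 100, 0]) cube([100, 2800, 2900]);


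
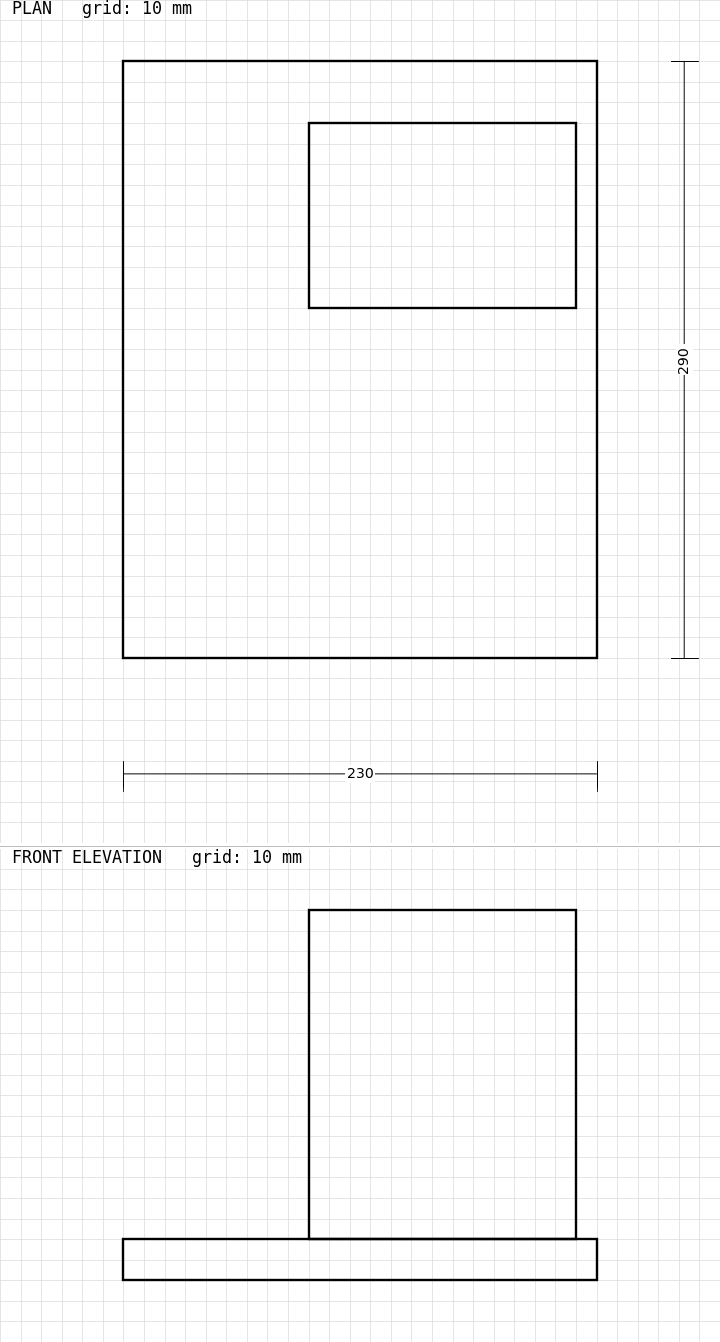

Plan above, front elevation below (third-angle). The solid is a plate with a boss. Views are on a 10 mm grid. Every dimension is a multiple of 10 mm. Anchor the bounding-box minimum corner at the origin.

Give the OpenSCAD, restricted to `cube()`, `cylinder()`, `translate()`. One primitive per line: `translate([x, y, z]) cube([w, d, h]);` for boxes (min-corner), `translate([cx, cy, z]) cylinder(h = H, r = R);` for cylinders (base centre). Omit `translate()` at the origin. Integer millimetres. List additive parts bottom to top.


cube([230, 290, 20]);
translate([90, 170, 20]) cube([130, 90, 160]);


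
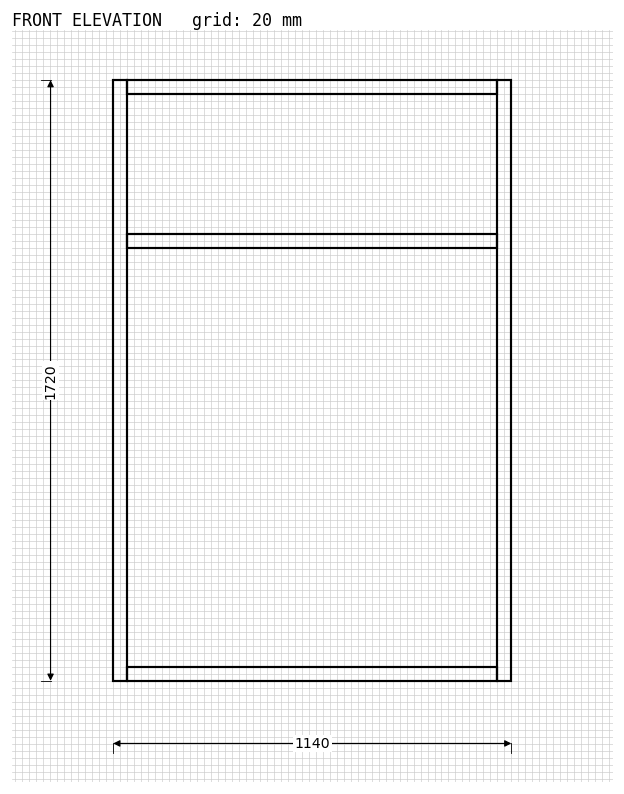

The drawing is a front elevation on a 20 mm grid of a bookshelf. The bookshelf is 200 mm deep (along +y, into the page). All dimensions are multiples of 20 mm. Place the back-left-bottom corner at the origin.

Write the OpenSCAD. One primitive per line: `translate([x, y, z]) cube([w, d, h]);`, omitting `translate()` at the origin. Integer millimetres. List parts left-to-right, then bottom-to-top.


cube([40, 200, 1720]);
translate([40, 0, 0]) cube([1060, 200, 40]);
translate([40, 0, 1240]) cube([1060, 200, 40]);
translate([40, 0, 1680]) cube([1060, 200, 40]);
translate([1100, 0, 0]) cube([40, 200, 1720]);
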